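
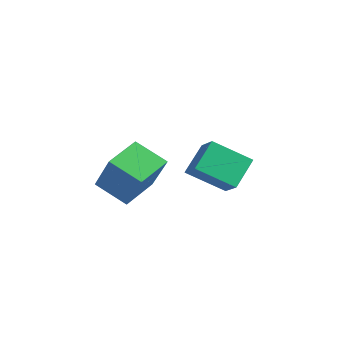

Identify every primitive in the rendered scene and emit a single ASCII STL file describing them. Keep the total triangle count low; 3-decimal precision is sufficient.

solid 
facet normal -0.636 0.090 -0.766
outer loop
vertex -5.327 -2.848 -2.891
vertex -4.326 -2.204 -3.646
vertex -4.881 -4.158 -3.416
endloop
endfacet
facet normal -0.710 -0.457 0.536
outer loop
vertex -3.634 -4.336 -1.914
vertex -5.327 -2.848 -2.891
vertex -4.881 -4.158 -3.416
endloop
endfacet
facet normal -0.636 0.090 -0.767
outer loop
vertex -4.881 -4.158 -3.416
vertex -4.326 -2.204 -3.646
vertex -3.879 -3.514 -4.171
endloop
endfacet
facet normal 0.301 -0.885 -0.355
outer loop
vertex -3.879 -3.514 -4.171
vertex -3.634 -4.336 -1.914
vertex -4.881 -4.158 -3.416
endloop
endfacet
facet normal -0.301 0.885 0.355
outer loop
vertex -5.327 -2.848 -2.891
vertex -3.079 -2.382 -2.144
vertex -4.326 -2.204 -3.646
endloop
endfacet
facet normal -0.710 -0.457 0.535
outer loop
vertex -4.081 -3.026 -1.389
vertex -5.327 -2.848 -2.891
vertex -3.634 -4.336 -1.914
endloop
endfacet
facet normal -0.301 0.885 0.355
outer loop
vertex -4.081 -3.026 -1.389
vertex -3.079 -2.382 -2.144
vertex -5.327 -2.848 -2.891
endloop
endfacet
facet normal 0.710 0.457 -0.536
outer loop
vertex -4.326 -2.204 -3.646
vertex -3.079 -2.382 -2.144
vertex -3.879 -3.514 -4.171
endloop
endfacet
facet normal 0.302 -0.885 -0.355
outer loop
vertex -2.633 -3.692 -2.669
vertex -3.634 -4.336 -1.914
vertex -3.879 -3.514 -4.171
endloop
endfacet
facet normal 0.711 0.456 -0.535
outer loop
vertex -3.879 -3.514 -4.171
vertex -3.079 -2.382 -2.144
vertex -2.633 -3.692 -2.669
endloop
endfacet
facet normal 0.636 -0.090 0.766
outer loop
vertex -2.633 -3.692 -2.669
vertex -4.081 -3.026 -1.389
vertex -3.634 -4.336 -1.914
endloop
endfacet
facet normal 0.636 -0.091 0.766
outer loop
vertex -3.079 -2.382 -2.144
vertex -4.081 -3.026 -1.389
vertex -2.633 -3.692 -2.669
endloop
endfacet
facet normal -0.858 0.159 -0.489
outer loop
vertex -4.483 -0.777 -3.44
vertex -4.867 0.197 -2.45
vertex -3.736 0.447 -4.353
endloop
endfacet
facet normal 0.266 -0.675 -0.688
outer loop
vertex -2.853 0.283 -3.85
vertex -4.483 -0.777 -3.44
vertex -3.736 0.447 -4.353
endloop
endfacet
facet normal -0.858 0.158 -0.489
outer loop
vertex -3.736 0.447 -4.353
vertex -4.867 0.197 -2.45
vertex -4.12 1.42 -3.364
endloop
endfacet
facet normal 0.440 0.720 -0.537
outer loop
vertex -4.12 1.42 -3.364
vertex -2.853 0.283 -3.85
vertex -3.736 0.447 -4.353
endloop
endfacet
facet normal -0.440 -0.720 0.537
outer loop
vertex -4.483 -0.777 -3.44
vertex -3.984 0.033 -1.947
vertex -4.867 0.197 -2.45
endloop
endfacet
facet normal 0.267 -0.676 -0.687
outer loop
vertex -3.6 -0.94 -2.936
vertex -4.483 -0.777 -3.44
vertex -2.853 0.283 -3.85
endloop
endfacet
facet normal -0.440 -0.720 0.537
outer loop
vertex -3.6 -0.94 -2.936
vertex -3.984 0.033 -1.947
vertex -4.483 -0.777 -3.44
endloop
endfacet
facet normal -0.266 0.676 0.687
outer loop
vertex -4.867 0.197 -2.45
vertex -3.984 0.033 -1.947
vertex -4.12 1.42 -3.364
endloop
endfacet
facet normal 0.440 0.720 -0.537
outer loop
vertex -3.237 1.257 -2.86
vertex -2.853 0.283 -3.85
vertex -4.12 1.42 -3.364
endloop
endfacet
facet normal -0.267 0.676 0.687
outer loop
vertex -4.12 1.42 -3.364
vertex -3.984 0.033 -1.947
vertex -3.237 1.257 -2.86
endloop
endfacet
facet normal 0.858 -0.159 0.489
outer loop
vertex -3.237 1.257 -2.86
vertex -3.6 -0.94 -2.936
vertex -2.853 0.283 -3.85
endloop
endfacet
facet normal 0.858 -0.159 0.489
outer loop
vertex -3.984 0.033 -1.947
vertex -3.6 -0.94 -2.936
vertex -3.237 1.257 -2.86
endloop
endfacet

endsolid


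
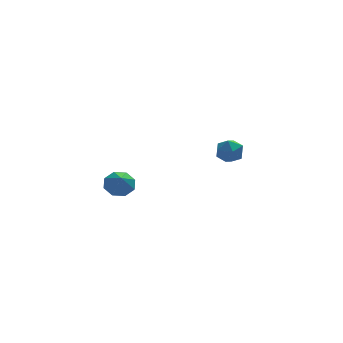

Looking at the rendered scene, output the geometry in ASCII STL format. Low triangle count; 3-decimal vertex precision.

solid 
facet normal -0.958 0.278 0.072
outer loop
vertex 2.987 1.792 -1.901
vertex 2.902 1.324 -1.221
vertex 3.138 2.118 -1.152
endloop
endfacet
facet normal -0.566 0.792 -0.230
outer loop
vertex 2.987 1.792 -1.901
vertex 3.138 2.118 -1.152
vertex 3.641 2.292 -1.79
endloop
endfacet
facet normal -0.259 0.520 -0.814
outer loop
vertex 2.987 1.792 -1.901
vertex 3.641 2.292 -1.79
vertex 3.716 1.606 -2.252
endloop
endfacet
facet normal -0.461 -0.161 -0.873
outer loop
vertex 2.987 1.792 -1.901
vertex 3.716 1.606 -2.252
vertex 3.259 1.008 -1.9
endloop
endfacet
facet normal -0.893 -0.310 -0.325
outer loop
vertex 2.987 1.792 -1.901
vertex 3.259 1.008 -1.9
vertex 2.902 1.324 -1.221
endloop
endfacet
facet normal -0.048 0.973 0.228
outer loop
vertex 3.641 2.292 -1.79
vertex 3.138 2.118 -1.152
vertex 3.961 2.132 -1.04
endloop
endfacet
facet normal -0.683 0.141 0.716
outer loop
vertex 3.138 2.118 -1.152
vertex 2.902 1.324 -1.221
vertex 3.504 1.534 -0.688
endloop
endfacet
facet normal -0.579 -0.812 0.074
outer loop
vertex 2.902 1.324 -1.221
vertex 3.259 1.008 -1.9
vertex 3.579 0.848 -1.15
endloop
endfacet
facet normal 0.120 -0.570 -0.813
outer loop
vertex 3.259 1.008 -1.9
vertex 3.716 1.606 -2.252
vertex 4.082 1.022 -1.788
endloop
endfacet
facet normal 0.449 0.532 -0.717
outer loop
vertex 3.716 1.606 -2.252
vertex 3.641 2.292 -1.79
vertex 4.318 1.816 -1.719
endloop
endfacet
facet normal 0.461 0.161 0.873
outer loop
vertex 4.233 1.348 -1.039
vertex 3.961 2.132 -1.04
vertex 3.504 1.534 -0.688
endloop
endfacet
facet normal 0.259 -0.520 0.814
outer loop
vertex 4.233 1.348 -1.039
vertex 3.504 1.534 -0.688
vertex 3.579 0.848 -1.15
endloop
endfacet
facet normal 0.566 -0.792 0.230
outer loop
vertex 4.233 1.348 -1.039
vertex 3.579 0.848 -1.15
vertex 4.082 1.022 -1.788
endloop
endfacet
facet normal 0.958 -0.278 -0.072
outer loop
vertex 4.233 1.348 -1.039
vertex 4.082 1.022 -1.788
vertex 4.318 1.816 -1.719
endloop
endfacet
facet normal 0.893 0.310 0.325
outer loop
vertex 4.233 1.348 -1.039
vertex 4.318 1.816 -1.719
vertex 3.961 2.132 -1.04
endloop
endfacet
facet normal -0.120 0.570 0.813
outer loop
vertex 3.504 1.534 -0.688
vertex 3.961 2.132 -1.04
vertex 3.138 2.118 -1.152
endloop
endfacet
facet normal -0.449 -0.532 0.717
outer loop
vertex 3.579 0.848 -1.15
vertex 3.504 1.534 -0.688
vertex 2.902 1.324 -1.221
endloop
endfacet
facet normal 0.048 -0.973 -0.228
outer loop
vertex 4.082 1.022 -1.788
vertex 3.579 0.848 -1.15
vertex 3.259 1.008 -1.9
endloop
endfacet
facet normal 0.683 -0.141 -0.716
outer loop
vertex 4.318 1.816 -1.719
vertex 4.082 1.022 -1.788
vertex 3.716 1.606 -2.252
endloop
endfacet
facet normal 0.579 0.812 -0.074
outer loop
vertex 3.961 2.132 -1.04
vertex 4.318 1.816 -1.719
vertex 3.641 2.292 -1.79
endloop
endfacet
facet normal 0.052 0.680 -0.731
outer loop
vertex -2.394 -3.88 -0.539
vertex -3.041 -3.539 -0.268
vertex -2.277 -3.456 -0.136
endloop
endfacet
facet normal 0.788 -0.525 0.323
outer loop
vertex -2.394 -3.88 -0.539
vertex -2.277 -3.456 -0.136
vertex -3.099 -4.281 0.528
endloop
endfacet
facet normal 0.052 0.680 -0.731
outer loop
vertex -2.277 -3.456 -0.136
vertex -3.041 -3.539 -0.268
vertex -2.608 -3.08 0.19
endloop
endfacet
facet normal 0.664 -0.062 0.745
outer loop
vertex -2.277 -3.456 -0.136
vertex -2.608 -3.08 0.19
vertex -3.099 -4.281 0.528
endloop
endfacet
facet normal 0.052 0.680 -0.731
outer loop
vertex -2.608 -3.08 0.19
vertex -3.041 -3.539 -0.268
vertex -3.192 -2.974 0.247
endloop
endfacet
facet normal 0.134 0.217 0.967
outer loop
vertex -2.608 -3.08 0.19
vertex -3.192 -2.974 0.247
vertex -3.099 -4.281 0.528
endloop
endfacet
facet normal 0.052 0.680 -0.731
outer loop
vertex -3.192 -2.974 0.247
vertex -3.041 -3.539 -0.268
vertex -3.688 -3.198 0.003
endloop
endfacet
facet normal -0.490 0.150 0.859
outer loop
vertex -3.192 -2.974 0.247
vertex -3.688 -3.198 0.003
vertex -3.099 -4.281 0.528
endloop
endfacet
facet normal 0.053 0.681 -0.730
outer loop
vertex -3.688 -3.198 0.003
vertex -3.041 -3.539 -0.268
vertex -3.806 -3.622 -0.401
endloop
endfacet
facet normal -0.846 -0.225 0.484
outer loop
vertex -3.688 -3.198 0.003
vertex -3.806 -3.622 -0.401
vertex -3.099 -4.281 0.528
endloop
endfacet
facet normal 0.053 0.680 -0.732
outer loop
vertex -3.806 -3.622 -0.401
vertex -3.041 -3.539 -0.268
vertex -3.475 -3.998 -0.726
endloop
endfacet
facet normal -0.722 -0.689 0.061
outer loop
vertex -3.806 -3.622 -0.401
vertex -3.475 -3.998 -0.726
vertex -3.099 -4.281 0.528
endloop
endfacet
facet normal 0.052 0.680 -0.731
outer loop
vertex -3.475 -3.998 -0.726
vertex -3.041 -3.539 -0.268
vertex -2.891 -4.105 -0.784
endloop
endfacet
facet normal -0.193 -0.968 -0.160
outer loop
vertex -3.475 -3.998 -0.726
vertex -2.891 -4.105 -0.784
vertex -3.099 -4.281 0.528
endloop
endfacet
facet normal 0.052 0.680 -0.731
outer loop
vertex -2.891 -4.105 -0.784
vertex -3.041 -3.539 -0.268
vertex -2.394 -3.88 -0.539
endloop
endfacet
facet normal 0.433 -0.900 -0.052
outer loop
vertex -2.891 -4.105 -0.784
vertex -2.394 -3.88 -0.539
vertex -3.099 -4.281 0.528
endloop
endfacet

endsolid


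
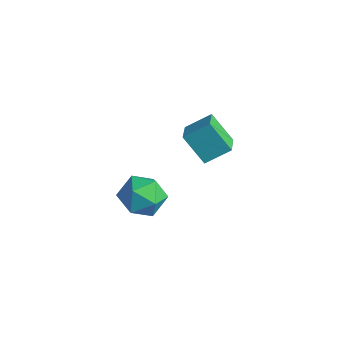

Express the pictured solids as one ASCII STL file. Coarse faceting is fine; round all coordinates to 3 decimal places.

solid 
facet normal -0.652 0.646 -0.398
outer loop
vertex -2.009 -3.057 0.313
vertex -2.827 -3.56 0.836
vertex -2.299 -2.732 1.316
endloop
endfacet
facet normal -0.012 0.950 -0.311
outer loop
vertex -2.009 -3.057 0.313
vertex -2.299 -2.732 1.316
vertex -1.241 -2.806 1.049
endloop
endfacet
facet normal 0.465 0.568 -0.679
outer loop
vertex -2.009 -3.057 0.313
vertex -1.241 -2.806 1.049
vertex -1.115 -3.68 0.405
endloop
endfacet
facet normal 0.121 0.027 -0.992
outer loop
vertex -2.009 -3.057 0.313
vertex -1.115 -3.68 0.405
vertex -2.096 -4.146 0.273
endloop
endfacet
facet normal -0.570 0.076 -0.818
outer loop
vertex -2.009 -3.057 0.313
vertex -2.096 -4.146 0.273
vertex -2.827 -3.56 0.836
endloop
endfacet
facet normal 0.160 0.911 0.380
outer loop
vertex -1.241 -2.806 1.049
vertex -2.299 -2.732 1.316
vertex -1.584 -3.154 2.027
endloop
endfacet
facet normal -0.876 0.419 0.240
outer loop
vertex -2.299 -2.732 1.316
vertex -2.827 -3.56 0.836
vertex -2.565 -3.62 1.895
endloop
endfacet
facet normal -0.743 -0.504 -0.440
outer loop
vertex -2.827 -3.56 0.836
vertex -2.096 -4.146 0.273
vertex -2.439 -4.494 1.251
endloop
endfacet
facet normal 0.374 -0.583 -0.722
outer loop
vertex -2.096 -4.146 0.273
vertex -1.115 -3.68 0.405
vertex -1.381 -4.568 0.984
endloop
endfacet
facet normal 0.932 0.292 -0.214
outer loop
vertex -1.115 -3.68 0.405
vertex -1.241 -2.806 1.049
vertex -0.853 -3.74 1.464
endloop
endfacet
facet normal -0.121 -0.027 0.992
outer loop
vertex -1.671 -4.243 1.987
vertex -1.584 -3.154 2.027
vertex -2.565 -3.62 1.895
endloop
endfacet
facet normal -0.465 -0.568 0.679
outer loop
vertex -1.671 -4.243 1.987
vertex -2.565 -3.62 1.895
vertex -2.439 -4.494 1.251
endloop
endfacet
facet normal 0.012 -0.950 0.311
outer loop
vertex -1.671 -4.243 1.987
vertex -2.439 -4.494 1.251
vertex -1.381 -4.568 0.984
endloop
endfacet
facet normal 0.652 -0.646 0.398
outer loop
vertex -1.671 -4.243 1.987
vertex -1.381 -4.568 0.984
vertex -0.853 -3.74 1.464
endloop
endfacet
facet normal 0.570 -0.076 0.818
outer loop
vertex -1.671 -4.243 1.987
vertex -0.853 -3.74 1.464
vertex -1.584 -3.154 2.027
endloop
endfacet
facet normal -0.374 0.583 0.722
outer loop
vertex -2.565 -3.62 1.895
vertex -1.584 -3.154 2.027
vertex -2.299 -2.732 1.316
endloop
endfacet
facet normal -0.932 -0.292 0.214
outer loop
vertex -2.439 -4.494 1.251
vertex -2.565 -3.62 1.895
vertex -2.827 -3.56 0.836
endloop
endfacet
facet normal -0.160 -0.911 -0.380
outer loop
vertex -1.381 -4.568 0.984
vertex -2.439 -4.494 1.251
vertex -2.096 -4.146 0.273
endloop
endfacet
facet normal 0.876 -0.419 -0.240
outer loop
vertex -0.853 -3.74 1.464
vertex -1.381 -4.568 0.984
vertex -1.115 -3.68 0.405
endloop
endfacet
facet normal 0.743 0.504 0.440
outer loop
vertex -1.584 -3.154 2.027
vertex -0.853 -3.74 1.464
vertex -1.241 -2.806 1.049
endloop
endfacet
facet normal -0.686 0.635 -0.355
outer loop
vertex -4.91 0.934 0.607
vertex -4.36 1.938 1.341
vertex -3.911 1.309 -0.652
endloop
endfacet
facet normal -0.404 -0.738 -0.540
outer loop
vertex -3.04 0.502 -0.201
vertex -4.91 0.934 0.607
vertex -3.911 1.309 -0.652
endloop
endfacet
facet normal -0.686 0.635 -0.355
outer loop
vertex -3.911 1.309 -0.652
vertex -4.36 1.938 1.341
vertex -3.362 2.313 0.082
endloop
endfacet
facet normal 0.605 0.227 -0.763
outer loop
vertex -3.362 2.313 0.082
vertex -3.04 0.502 -0.201
vertex -3.911 1.309 -0.652
endloop
endfacet
facet normal -0.605 -0.227 0.763
outer loop
vertex -4.91 0.934 0.607
vertex -3.489 1.131 1.792
vertex -4.36 1.938 1.341
endloop
endfacet
facet normal -0.404 -0.738 -0.540
outer loop
vertex -4.038 0.127 1.058
vertex -4.91 0.934 0.607
vertex -3.04 0.502 -0.201
endloop
endfacet
facet normal -0.605 -0.227 0.763
outer loop
vertex -4.038 0.127 1.058
vertex -3.489 1.131 1.792
vertex -4.91 0.934 0.607
endloop
endfacet
facet normal 0.404 0.738 0.540
outer loop
vertex -4.36 1.938 1.341
vertex -3.489 1.131 1.792
vertex -3.362 2.313 0.082
endloop
endfacet
facet normal 0.605 0.227 -0.763
outer loop
vertex -2.49 1.506 0.533
vertex -3.04 0.502 -0.201
vertex -3.362 2.313 0.082
endloop
endfacet
facet normal 0.404 0.738 0.540
outer loop
vertex -3.362 2.313 0.082
vertex -3.489 1.131 1.792
vertex -2.49 1.506 0.533
endloop
endfacet
facet normal 0.686 -0.635 0.355
outer loop
vertex -2.49 1.506 0.533
vertex -4.038 0.127 1.058
vertex -3.04 0.502 -0.201
endloop
endfacet
facet normal 0.686 -0.635 0.355
outer loop
vertex -3.489 1.131 1.792
vertex -4.038 0.127 1.058
vertex -2.49 1.506 0.533
endloop
endfacet

endsolid


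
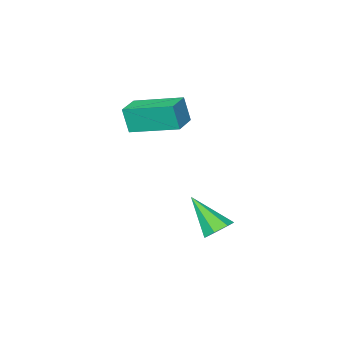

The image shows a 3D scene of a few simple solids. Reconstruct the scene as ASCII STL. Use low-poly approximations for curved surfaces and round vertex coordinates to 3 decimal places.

solid 
facet normal -0.185 0.672 -0.717
outer loop
vertex 3.199 1.269 -4.9
vertex 2.874 1.669 -4.441
vertex 3.542 1.668 -4.614
endloop
endfacet
facet normal 0.817 -0.515 -0.261
outer loop
vertex 3.199 1.269 -4.9
vertex 3.542 1.668 -4.614
vertex 3.226 0.391 -3.079
endloop
endfacet
facet normal -0.185 0.673 -0.716
outer loop
vertex 3.542 1.668 -4.614
vertex 2.874 1.669 -4.441
vertex 3.382 2.067 -4.198
endloop
endfacet
facet normal 0.956 0.095 0.276
outer loop
vertex 3.542 1.668 -4.614
vertex 3.382 2.067 -4.198
vertex 3.226 0.391 -3.079
endloop
endfacet
facet normal -0.184 0.673 -0.717
outer loop
vertex 3.382 2.067 -4.198
vertex 2.874 1.669 -4.441
vertex 2.84 2.167 -3.965
endloop
endfacet
facet normal 0.420 0.477 0.772
outer loop
vertex 3.382 2.067 -4.198
vertex 2.84 2.167 -3.965
vertex 3.226 0.391 -3.079
endloop
endfacet
facet normal -0.186 0.672 -0.717
outer loop
vertex 2.84 2.167 -3.965
vertex 2.874 1.669 -4.441
vertex 2.324 1.891 -4.09
endloop
endfacet
facet normal -0.390 0.342 0.855
outer loop
vertex 2.84 2.167 -3.965
vertex 2.324 1.891 -4.09
vertex 3.226 0.391 -3.079
endloop
endfacet
facet normal -0.186 0.672 -0.717
outer loop
vertex 2.324 1.891 -4.09
vertex 2.874 1.669 -4.441
vertex 2.222 1.448 -4.479
endloop
endfacet
facet normal -0.862 -0.207 0.462
outer loop
vertex 2.324 1.891 -4.09
vertex 2.222 1.448 -4.479
vertex 3.226 0.391 -3.079
endloop
endfacet
facet normal -0.186 0.672 -0.716
outer loop
vertex 2.222 1.448 -4.479
vertex 2.874 1.669 -4.441
vertex 2.611 1.171 -4.84
endloop
endfacet
facet normal -0.643 -0.758 -0.111
outer loop
vertex 2.222 1.448 -4.479
vertex 2.611 1.171 -4.84
vertex 3.226 0.391 -3.079
endloop
endfacet
facet normal -0.185 0.672 -0.717
outer loop
vertex 2.611 1.171 -4.84
vertex 2.874 1.669 -4.441
vertex 3.199 1.269 -4.9
endloop
endfacet
facet normal 0.105 -0.895 -0.433
outer loop
vertex 2.611 1.171 -4.84
vertex 3.199 1.269 -4.9
vertex 3.226 0.391 -3.079
endloop
endfacet
facet normal -0.530 0.813 0.242
outer loop
vertex 2.44 -1.154 1.447
vertex 3.414 -0.524 1.462
vertex 2.297 -0.904 0.292
endloop
endfacet
facet normal -0.840 -0.543 -0.014
outer loop
vertex 3.426 -2.636 -0.222
vertex 2.44 -1.154 1.447
vertex 2.297 -0.904 0.292
endloop
endfacet
facet normal -0.530 0.813 0.242
outer loop
vertex 2.297 -0.904 0.292
vertex 3.414 -0.524 1.462
vertex 3.271 -0.274 0.308
endloop
endfacet
facet normal -0.120 0.210 -0.970
outer loop
vertex 3.271 -0.274 0.308
vertex 3.426 -2.636 -0.222
vertex 2.297 -0.904 0.292
endloop
endfacet
facet normal 0.121 -0.209 0.970
outer loop
vertex 2.44 -1.154 1.447
vertex 4.543 -2.256 0.948
vertex 3.414 -0.524 1.462
endloop
endfacet
facet normal -0.840 -0.543 -0.014
outer loop
vertex 3.569 -2.886 0.932
vertex 2.44 -1.154 1.447
vertex 3.426 -2.636 -0.222
endloop
endfacet
facet normal 0.120 -0.210 0.970
outer loop
vertex 3.569 -2.886 0.932
vertex 4.543 -2.256 0.948
vertex 2.44 -1.154 1.447
endloop
endfacet
facet normal 0.840 0.543 0.014
outer loop
vertex 3.414 -0.524 1.462
vertex 4.543 -2.256 0.948
vertex 3.271 -0.274 0.308
endloop
endfacet
facet normal -0.121 0.210 -0.970
outer loop
vertex 4.4 -2.006 -0.207
vertex 3.426 -2.636 -0.222
vertex 3.271 -0.274 0.308
endloop
endfacet
facet normal 0.840 0.543 0.014
outer loop
vertex 3.271 -0.274 0.308
vertex 4.543 -2.256 0.948
vertex 4.4 -2.006 -0.207
endloop
endfacet
facet normal 0.530 -0.813 -0.242
outer loop
vertex 4.4 -2.006 -0.207
vertex 3.569 -2.886 0.932
vertex 3.426 -2.636 -0.222
endloop
endfacet
facet normal 0.530 -0.813 -0.242
outer loop
vertex 4.543 -2.256 0.948
vertex 3.569 -2.886 0.932
vertex 4.4 -2.006 -0.207
endloop
endfacet

endsolid


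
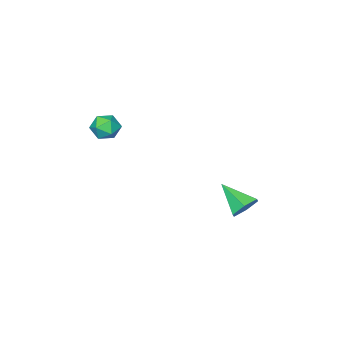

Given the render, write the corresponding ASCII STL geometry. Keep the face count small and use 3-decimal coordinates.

solid 
facet normal -0.062 0.836 -0.545
outer loop
vertex -2.015 3.224 -2.399
vertex -2.462 2.852 -2.918
vertex -2.791 3.221 -2.315
endloop
endfacet
facet normal 0.105 0.198 0.975
outer loop
vertex -2.015 3.224 -2.399
vertex -2.791 3.221 -2.315
vertex -2.358 1.448 -2.002
endloop
endfacet
facet normal -0.062 0.836 -0.545
outer loop
vertex -2.791 3.221 -2.315
vertex -2.462 2.852 -2.918
vertex -3.238 2.849 -2.835
endloop
endfacet
facet normal -0.735 -0.060 0.675
outer loop
vertex -2.791 3.221 -2.315
vertex -3.238 2.849 -2.835
vertex -2.358 1.448 -2.002
endloop
endfacet
facet normal -0.062 0.835 -0.546
outer loop
vertex -3.238 2.849 -2.835
vertex -2.462 2.852 -2.918
vertex -2.909 2.479 -3.438
endloop
endfacet
facet normal -0.816 -0.570 -0.096
outer loop
vertex -3.238 2.849 -2.835
vertex -2.909 2.479 -3.438
vertex -2.358 1.448 -2.002
endloop
endfacet
facet normal -0.062 0.836 -0.546
outer loop
vertex -2.909 2.479 -3.438
vertex -2.462 2.852 -2.918
vertex -2.134 2.482 -3.522
endloop
endfacet
facet normal -0.058 -0.821 -0.567
outer loop
vertex -2.909 2.479 -3.438
vertex -2.134 2.482 -3.522
vertex -2.358 1.448 -2.002
endloop
endfacet
facet normal -0.062 0.836 -0.546
outer loop
vertex -2.134 2.482 -3.522
vertex -2.462 2.852 -2.918
vertex -1.687 2.855 -3.002
endloop
endfacet
facet normal 0.782 -0.563 -0.268
outer loop
vertex -2.134 2.482 -3.522
vertex -1.687 2.855 -3.002
vertex -2.358 1.448 -2.002
endloop
endfacet
facet normal -0.062 0.836 -0.545
outer loop
vertex -1.687 2.855 -3.002
vertex -2.462 2.852 -2.918
vertex -2.015 3.224 -2.399
endloop
endfacet
facet normal 0.863 -0.054 0.503
outer loop
vertex -1.687 2.855 -3.002
vertex -2.015 3.224 -2.399
vertex -2.358 1.448 -2.002
endloop
endfacet
facet normal -0.199 -0.056 0.978
outer loop
vertex 2.828 0.115 3.655
vertex 2.299 -0.363 3.52
vertex 2.975 -0.596 3.644
endloop
endfacet
facet normal 0.490 0.088 0.867
outer loop
vertex 2.828 0.115 3.655
vertex 2.975 -0.596 3.644
vertex 3.434 -0.125 3.337
endloop
endfacet
facet normal 0.531 0.692 0.490
outer loop
vertex 2.828 0.115 3.655
vertex 3.434 -0.125 3.337
vertex 3.042 0.398 3.023
endloop
endfacet
facet normal -0.134 0.921 0.367
outer loop
vertex 2.828 0.115 3.655
vertex 3.042 0.398 3.023
vertex 2.34 0.251 3.136
endloop
endfacet
facet normal -0.585 0.458 0.670
outer loop
vertex 2.828 0.115 3.655
vertex 2.34 0.251 3.136
vertex 2.299 -0.363 3.52
endloop
endfacet
facet normal 0.765 -0.439 0.471
outer loop
vertex 3.434 -0.125 3.337
vertex 2.975 -0.596 3.644
vertex 3.28 -0.751 3.004
endloop
endfacet
facet normal -0.351 -0.673 0.651
outer loop
vertex 2.975 -0.596 3.644
vertex 2.299 -0.363 3.52
vertex 2.578 -0.898 3.117
endloop
endfacet
facet normal -0.976 0.160 0.151
outer loop
vertex 2.299 -0.363 3.52
vertex 2.34 0.251 3.136
vertex 2.186 -0.375 2.803
endloop
endfacet
facet normal -0.245 0.909 -0.337
outer loop
vertex 2.34 0.251 3.136
vertex 3.042 0.398 3.023
vertex 2.645 0.096 2.496
endloop
endfacet
facet normal 0.831 0.539 -0.140
outer loop
vertex 3.042 0.398 3.023
vertex 3.434 -0.125 3.337
vertex 3.321 -0.137 2.62
endloop
endfacet
facet normal 0.134 -0.921 -0.367
outer loop
vertex 2.792 -0.615 2.485
vertex 3.28 -0.751 3.004
vertex 2.578 -0.898 3.117
endloop
endfacet
facet normal -0.531 -0.692 -0.490
outer loop
vertex 2.792 -0.615 2.485
vertex 2.578 -0.898 3.117
vertex 2.186 -0.375 2.803
endloop
endfacet
facet normal -0.490 -0.088 -0.867
outer loop
vertex 2.792 -0.615 2.485
vertex 2.186 -0.375 2.803
vertex 2.645 0.096 2.496
endloop
endfacet
facet normal 0.199 0.056 -0.978
outer loop
vertex 2.792 -0.615 2.485
vertex 2.645 0.096 2.496
vertex 3.321 -0.137 2.62
endloop
endfacet
facet normal 0.585 -0.458 -0.670
outer loop
vertex 2.792 -0.615 2.485
vertex 3.321 -0.137 2.62
vertex 3.28 -0.751 3.004
endloop
endfacet
facet normal 0.245 -0.909 0.337
outer loop
vertex 2.578 -0.898 3.117
vertex 3.28 -0.751 3.004
vertex 2.975 -0.596 3.644
endloop
endfacet
facet normal -0.831 -0.539 0.140
outer loop
vertex 2.186 -0.375 2.803
vertex 2.578 -0.898 3.117
vertex 2.299 -0.363 3.52
endloop
endfacet
facet normal -0.765 0.439 -0.471
outer loop
vertex 2.645 0.096 2.496
vertex 2.186 -0.375 2.803
vertex 2.34 0.251 3.136
endloop
endfacet
facet normal 0.351 0.673 -0.651
outer loop
vertex 3.321 -0.137 2.62
vertex 2.645 0.096 2.496
vertex 3.042 0.398 3.023
endloop
endfacet
facet normal 0.976 -0.160 -0.151
outer loop
vertex 3.28 -0.751 3.004
vertex 3.321 -0.137 2.62
vertex 3.434 -0.125 3.337
endloop
endfacet

endsolid


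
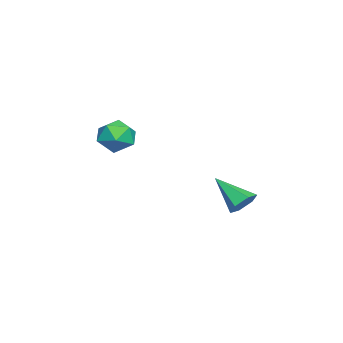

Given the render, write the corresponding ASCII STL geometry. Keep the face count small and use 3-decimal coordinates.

solid 
facet normal 0.394 0.708 -0.586
outer loop
vertex 2.095 3.427 -2.182
vertex 1.308 3.743 -2.329
vertex 1.772 4.034 -1.665
endloop
endfacet
facet normal 0.667 -0.244 0.704
outer loop
vertex 2.095 3.427 -2.182
vertex 1.772 4.034 -1.665
vertex 0.452 2.197 -1.051
endloop
endfacet
facet normal 0.393 0.709 -0.585
outer loop
vertex 1.772 4.034 -1.665
vertex 1.308 3.743 -2.329
vertex 0.985 4.349 -1.812
endloop
endfacet
facet normal -0.039 0.342 0.939
outer loop
vertex 1.772 4.034 -1.665
vertex 0.985 4.349 -1.812
vertex 0.452 2.197 -1.051
endloop
endfacet
facet normal 0.393 0.709 -0.586
outer loop
vertex 0.985 4.349 -1.812
vertex 1.308 3.743 -2.329
vertex 0.522 4.058 -2.475
endloop
endfacet
facet normal -0.832 0.356 0.425
outer loop
vertex 0.985 4.349 -1.812
vertex 0.522 4.058 -2.475
vertex 0.452 2.197 -1.051
endloop
endfacet
facet normal 0.393 0.708 -0.586
outer loop
vertex 0.522 4.058 -2.475
vertex 1.308 3.743 -2.329
vertex 0.845 3.451 -2.992
endloop
endfacet
facet normal -0.921 -0.214 -0.325
outer loop
vertex 0.522 4.058 -2.475
vertex 0.845 3.451 -2.992
vertex 0.452 2.197 -1.051
endloop
endfacet
facet normal 0.392 0.709 -0.586
outer loop
vertex 0.845 3.451 -2.992
vertex 1.308 3.743 -2.329
vertex 1.632 3.136 -2.846
endloop
endfacet
facet normal -0.216 -0.800 -0.560
outer loop
vertex 0.845 3.451 -2.992
vertex 1.632 3.136 -2.846
vertex 0.452 2.197 -1.051
endloop
endfacet
facet normal 0.394 0.709 -0.585
outer loop
vertex 1.632 3.136 -2.846
vertex 1.308 3.743 -2.329
vertex 2.095 3.427 -2.182
endloop
endfacet
facet normal 0.578 -0.815 -0.046
outer loop
vertex 1.632 3.136 -2.846
vertex 2.095 3.427 -2.182
vertex 0.452 2.197 -1.051
endloop
endfacet
facet normal -0.396 0.607 0.689
outer loop
vertex -1.211 -2.088 1.204
vertex -1.141 -2.926 1.983
vertex -0.267 -2.198 1.844
endloop
endfacet
facet normal -0.025 0.978 0.205
outer loop
vertex -1.211 -2.088 1.204
vertex -0.267 -2.198 1.844
vertex -0.177 -1.961 0.726
endloop
endfacet
facet normal -0.306 0.846 -0.437
outer loop
vertex -1.211 -2.088 1.204
vertex -0.177 -1.961 0.726
vertex -0.996 -2.543 0.174
endloop
endfacet
facet normal -0.850 0.393 -0.351
outer loop
vertex -1.211 -2.088 1.204
vertex -0.996 -2.543 0.174
vertex -1.592 -3.139 0.951
endloop
endfacet
facet normal -0.906 0.245 0.345
outer loop
vertex -1.211 -2.088 1.204
vertex -1.592 -3.139 0.951
vertex -1.141 -2.926 1.983
endloop
endfacet
facet normal 0.646 0.735 0.208
outer loop
vertex -0.177 -1.961 0.726
vertex -0.267 -2.198 1.844
vertex 0.532 -2.721 1.209
endloop
endfacet
facet normal 0.046 0.134 0.990
outer loop
vertex -0.267 -2.198 1.844
vertex -1.141 -2.926 1.983
vertex -0.064 -3.317 1.986
endloop
endfacet
facet normal -0.780 -0.452 0.434
outer loop
vertex -1.141 -2.926 1.983
vertex -1.592 -3.139 0.951
vertex -0.883 -3.899 1.434
endloop
endfacet
facet normal -0.690 -0.213 -0.692
outer loop
vertex -1.592 -3.139 0.951
vertex -0.996 -2.543 0.174
vertex -0.793 -3.662 0.316
endloop
endfacet
facet normal 0.191 0.520 -0.832
outer loop
vertex -0.996 -2.543 0.174
vertex -0.177 -1.961 0.726
vertex 0.081 -2.934 0.177
endloop
endfacet
facet normal 0.850 -0.393 0.351
outer loop
vertex 0.151 -3.772 0.956
vertex 0.532 -2.721 1.209
vertex -0.064 -3.317 1.986
endloop
endfacet
facet normal 0.306 -0.846 0.437
outer loop
vertex 0.151 -3.772 0.956
vertex -0.064 -3.317 1.986
vertex -0.883 -3.899 1.434
endloop
endfacet
facet normal 0.025 -0.978 -0.205
outer loop
vertex 0.151 -3.772 0.956
vertex -0.883 -3.899 1.434
vertex -0.793 -3.662 0.316
endloop
endfacet
facet normal 0.396 -0.607 -0.689
outer loop
vertex 0.151 -3.772 0.956
vertex -0.793 -3.662 0.316
vertex 0.081 -2.934 0.177
endloop
endfacet
facet normal 0.906 -0.245 -0.345
outer loop
vertex 0.151 -3.772 0.956
vertex 0.081 -2.934 0.177
vertex 0.532 -2.721 1.209
endloop
endfacet
facet normal 0.690 0.213 0.692
outer loop
vertex -0.064 -3.317 1.986
vertex 0.532 -2.721 1.209
vertex -0.267 -2.198 1.844
endloop
endfacet
facet normal -0.191 -0.520 0.832
outer loop
vertex -0.883 -3.899 1.434
vertex -0.064 -3.317 1.986
vertex -1.141 -2.926 1.983
endloop
endfacet
facet normal -0.646 -0.735 -0.208
outer loop
vertex -0.793 -3.662 0.316
vertex -0.883 -3.899 1.434
vertex -1.592 -3.139 0.951
endloop
endfacet
facet normal -0.046 -0.134 -0.990
outer loop
vertex 0.081 -2.934 0.177
vertex -0.793 -3.662 0.316
vertex -0.996 -2.543 0.174
endloop
endfacet
facet normal 0.780 0.452 -0.434
outer loop
vertex 0.532 -2.721 1.209
vertex 0.081 -2.934 0.177
vertex -0.177 -1.961 0.726
endloop
endfacet

endsolid


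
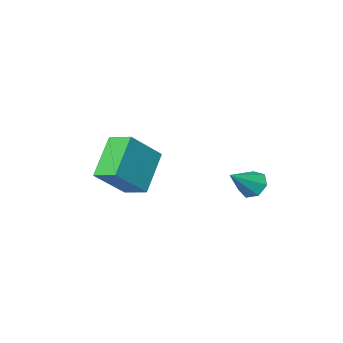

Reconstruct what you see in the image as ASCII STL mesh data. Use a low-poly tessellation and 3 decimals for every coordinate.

solid 
facet normal -0.735 -0.066 -0.675
outer loop
vertex -0.127 -2.686 0.437
vertex -0.503 -1.712 0.752
vertex 1.023 -1.809 -0.901
endloop
endfacet
facet normal 0.345 -0.893 -0.289
outer loop
vertex 2.383 -1.688 0.348
vertex -0.127 -2.686 0.437
vertex 1.023 -1.809 -0.901
endloop
endfacet
facet normal -0.735 -0.065 -0.675
outer loop
vertex 1.023 -1.809 -0.901
vertex -0.503 -1.712 0.752
vertex 0.648 -0.836 -0.586
endloop
endfacet
facet normal 0.584 0.445 -0.679
outer loop
vertex 0.648 -0.836 -0.586
vertex 2.383 -1.688 0.348
vertex 1.023 -1.809 -0.901
endloop
endfacet
facet normal -0.584 -0.445 0.679
outer loop
vertex -0.127 -2.686 0.437
vertex 0.857 -1.591 2.001
vertex -0.503 -1.712 0.752
endloop
endfacet
facet normal 0.345 -0.893 -0.288
outer loop
vertex 1.232 -2.564 1.686
vertex -0.127 -2.686 0.437
vertex 2.383 -1.688 0.348
endloop
endfacet
facet normal -0.584 -0.445 0.679
outer loop
vertex 1.232 -2.564 1.686
vertex 0.857 -1.591 2.001
vertex -0.127 -2.686 0.437
endloop
endfacet
facet normal -0.344 0.893 0.289
outer loop
vertex -0.503 -1.712 0.752
vertex 0.857 -1.591 2.001
vertex 0.648 -0.836 -0.586
endloop
endfacet
facet normal 0.584 0.445 -0.679
outer loop
vertex 2.007 -0.714 0.663
vertex 2.383 -1.688 0.348
vertex 0.648 -0.836 -0.586
endloop
endfacet
facet normal -0.345 0.893 0.289
outer loop
vertex 0.648 -0.836 -0.586
vertex 0.857 -1.591 2.001
vertex 2.007 -0.714 0.663
endloop
endfacet
facet normal 0.735 0.065 0.675
outer loop
vertex 2.007 -0.714 0.663
vertex 1.232 -2.564 1.686
vertex 2.383 -1.688 0.348
endloop
endfacet
facet normal 0.735 0.065 0.675
outer loop
vertex 0.857 -1.591 2.001
vertex 1.232 -2.564 1.686
vertex 2.007 -0.714 0.663
endloop
endfacet
facet normal -0.798 -0.130 -0.588
outer loop
vertex -2.985 0.19 -1.344
vertex -3.365 0.076 -0.803
vertex -3.236 0.659 -1.107
endloop
endfacet
facet normal 0.696 0.584 -0.418
outer loop
vertex -2.985 0.19 -1.344
vertex -3.236 0.659 -1.107
vertex -2.215 0.264 0.043
endloop
endfacet
facet normal -0.798 -0.131 -0.589
outer loop
vertex -3.236 0.659 -1.107
vertex -3.365 0.076 -0.803
vertex -3.584 0.688 -0.642
endloop
endfacet
facet normal 0.239 0.964 0.119
outer loop
vertex -3.236 0.659 -1.107
vertex -3.584 0.688 -0.642
vertex -2.215 0.264 0.043
endloop
endfacet
facet normal -0.799 -0.131 -0.587
outer loop
vertex -3.584 0.688 -0.642
vertex -3.365 0.076 -0.803
vertex -3.766 0.256 -0.298
endloop
endfacet
facet normal -0.165 0.656 0.736
outer loop
vertex -3.584 0.688 -0.642
vertex -3.766 0.256 -0.298
vertex -2.215 0.264 0.043
endloop
endfacet
facet normal -0.799 -0.130 -0.588
outer loop
vertex -3.766 0.256 -0.298
vertex -3.365 0.076 -0.803
vertex -3.646 -0.312 -0.335
endloop
endfacet
facet normal -0.213 -0.108 0.971
outer loop
vertex -3.766 0.256 -0.298
vertex -3.646 -0.312 -0.335
vertex -2.215 0.264 0.043
endloop
endfacet
facet normal -0.798 -0.131 -0.588
outer loop
vertex -3.646 -0.312 -0.335
vertex -3.365 0.076 -0.803
vertex -3.314 -0.588 -0.724
endloop
endfacet
facet normal 0.132 -0.752 0.646
outer loop
vertex -3.646 -0.312 -0.335
vertex -3.314 -0.588 -0.724
vertex -2.215 0.264 0.043
endloop
endfacet
facet normal -0.798 -0.131 -0.588
outer loop
vertex -3.314 -0.588 -0.724
vertex -3.365 0.076 -0.803
vertex -3.02 -0.364 -1.173
endloop
endfacet
facet normal 0.611 -0.792 0.005
outer loop
vertex -3.314 -0.588 -0.724
vertex -3.02 -0.364 -1.173
vertex -2.215 0.264 0.043
endloop
endfacet
facet normal -0.798 -0.131 -0.588
outer loop
vertex -3.02 -0.364 -1.173
vertex -3.365 0.076 -0.803
vertex -2.985 0.19 -1.344
endloop
endfacet
facet normal 0.861 -0.199 -0.468
outer loop
vertex -3.02 -0.364 -1.173
vertex -2.985 0.19 -1.344
vertex -2.215 0.264 0.043
endloop
endfacet

endsolid


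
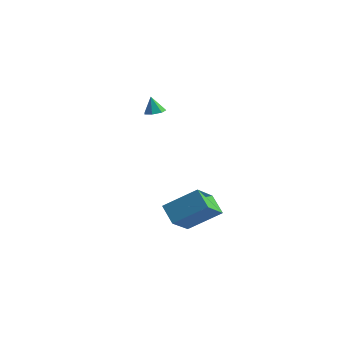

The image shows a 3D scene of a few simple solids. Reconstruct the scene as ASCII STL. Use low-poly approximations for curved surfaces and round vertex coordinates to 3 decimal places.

solid 
facet normal -0.647 -0.522 -0.555
outer loop
vertex -1.249 0.481 -2.758
vertex -1.593 2.04 -3.824
vertex -0.286 0.143 -3.563
endloop
endfacet
facet normal 0.179 -0.812 0.555
outer loop
vertex 1.073 1.24 -2.396
vertex -1.249 0.481 -2.758
vertex -0.286 0.143 -3.563
endloop
endfacet
facet normal -0.647 -0.522 -0.556
outer loop
vertex -0.286 0.143 -3.563
vertex -1.593 2.04 -3.824
vertex -0.629 1.703 -4.629
endloop
endfacet
facet normal 0.741 -0.260 -0.619
outer loop
vertex -0.629 1.703 -4.629
vertex 1.073 1.24 -2.396
vertex -0.286 0.143 -3.563
endloop
endfacet
facet normal -0.741 0.260 0.619
outer loop
vertex -1.249 0.481 -2.758
vertex -0.234 3.137 -2.657
vertex -1.593 2.04 -3.824
endloop
endfacet
facet normal 0.179 -0.813 0.555
outer loop
vertex 0.109 1.577 -1.591
vertex -1.249 0.481 -2.758
vertex 1.073 1.24 -2.396
endloop
endfacet
facet normal -0.741 0.260 0.619
outer loop
vertex 0.109 1.577 -1.591
vertex -0.234 3.137 -2.657
vertex -1.249 0.481 -2.758
endloop
endfacet
facet normal -0.179 0.812 -0.555
outer loop
vertex -1.593 2.04 -3.824
vertex -0.234 3.137 -2.657
vertex -0.629 1.703 -4.629
endloop
endfacet
facet normal 0.741 -0.260 -0.619
outer loop
vertex 0.729 2.799 -3.462
vertex 1.073 1.24 -2.396
vertex -0.629 1.703 -4.629
endloop
endfacet
facet normal -0.179 0.812 -0.555
outer loop
vertex -0.629 1.703 -4.629
vertex -0.234 3.137 -2.657
vertex 0.729 2.799 -3.462
endloop
endfacet
facet normal 0.647 0.523 0.556
outer loop
vertex 0.729 2.799 -3.462
vertex 0.109 1.577 -1.591
vertex 1.073 1.24 -2.396
endloop
endfacet
facet normal 0.647 0.522 0.555
outer loop
vertex -0.234 3.137 -2.657
vertex 0.109 1.577 -1.591
vertex 0.729 2.799 -3.462
endloop
endfacet
facet normal 0.220 0.045 -0.975
outer loop
vertex -2.669 2.068 2.839
vertex -3.227 2.173 2.718
vertex -2.804 2.553 2.831
endloop
endfacet
facet normal 0.737 0.216 0.640
outer loop
vertex -2.669 2.068 2.839
vertex -2.804 2.553 2.831
vertex -3.453 2.127 3.722
endloop
endfacet
facet normal 0.220 0.045 -0.974
outer loop
vertex -2.804 2.553 2.831
vertex -3.227 2.173 2.718
vertex -3.256 2.752 2.738
endloop
endfacet
facet normal 0.237 0.798 0.554
outer loop
vertex -2.804 2.553 2.831
vertex -3.256 2.752 2.738
vertex -3.453 2.127 3.722
endloop
endfacet
facet normal 0.220 0.045 -0.975
outer loop
vertex -3.256 2.752 2.738
vertex -3.227 2.173 2.718
vertex -3.687 2.515 2.63
endloop
endfacet
facet normal -0.517 0.766 0.383
outer loop
vertex -3.256 2.752 2.738
vertex -3.687 2.515 2.63
vertex -3.453 2.127 3.722
endloop
endfacet
facet normal 0.220 0.045 -0.974
outer loop
vertex -3.687 2.515 2.63
vertex -3.227 2.173 2.718
vertex -3.771 2.02 2.588
endloop
endfacet
facet normal -0.957 0.141 0.255
outer loop
vertex -3.687 2.515 2.63
vertex -3.771 2.02 2.588
vertex -3.453 2.127 3.722
endloop
endfacet
facet normal 0.220 0.045 -0.974
outer loop
vertex -3.771 2.02 2.588
vertex -3.227 2.173 2.718
vertex -3.445 1.641 2.644
endloop
endfacet
facet normal -0.750 -0.605 0.267
outer loop
vertex -3.771 2.02 2.588
vertex -3.445 1.641 2.644
vertex -3.453 2.127 3.722
endloop
endfacet
facet normal 0.221 0.045 -0.974
outer loop
vertex -3.445 1.641 2.644
vertex -3.227 2.173 2.718
vertex -2.955 1.662 2.756
endloop
endfacet
facet normal -0.055 -0.910 0.410
outer loop
vertex -3.445 1.641 2.644
vertex -2.955 1.662 2.756
vertex -3.453 2.127 3.722
endloop
endfacet
facet normal 0.220 0.044 -0.975
outer loop
vertex -2.955 1.662 2.756
vertex -3.227 2.173 2.718
vertex -2.669 2.068 2.839
endloop
endfacet
facet normal 0.608 -0.546 0.576
outer loop
vertex -2.955 1.662 2.756
vertex -2.669 2.068 2.839
vertex -3.453 2.127 3.722
endloop
endfacet

endsolid


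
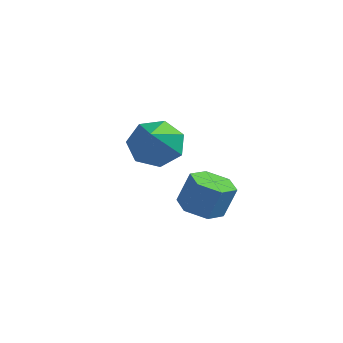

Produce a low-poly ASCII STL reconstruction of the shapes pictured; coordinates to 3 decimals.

solid 
facet normal -0.355 0.703 -0.616
outer loop
vertex -1.845 1.472 1.325
vertex -2.609 1.349 1.625
vertex -2.026 1.877 1.891
endloop
endfacet
facet normal 0.967 0.184 0.177
outer loop
vertex -1.845 1.472 1.325
vertex -2.026 1.877 1.891
vertex -1.831 -0.189 2.975
endloop
endfacet
facet normal -0.355 0.702 -0.617
outer loop
vertex -2.026 1.877 1.891
vertex -2.609 1.349 1.625
vertex -2.647 1.885 2.257
endloop
endfacet
facet normal 0.459 0.446 0.768
outer loop
vertex -2.026 1.877 1.891
vertex -2.647 1.885 2.257
vertex -1.831 -0.189 2.975
endloop
endfacet
facet normal -0.355 0.702 -0.617
outer loop
vertex -2.647 1.885 2.257
vertex -2.609 1.349 1.625
vertex -3.238 1.49 2.147
endloop
endfacet
facet normal -0.307 0.201 0.930
outer loop
vertex -2.647 1.885 2.257
vertex -3.238 1.49 2.147
vertex -1.831 -0.189 2.975
endloop
endfacet
facet normal -0.354 0.703 -0.617
outer loop
vertex -3.238 1.49 2.147
vertex -2.609 1.349 1.625
vertex -3.356 0.988 1.643
endloop
endfacet
facet normal -0.756 -0.366 0.542
outer loop
vertex -3.238 1.49 2.147
vertex -3.356 0.988 1.643
vertex -1.831 -0.189 2.975
endloop
endfacet
facet normal -0.355 0.703 -0.617
outer loop
vertex -3.356 0.988 1.643
vertex -2.609 1.349 1.625
vertex -2.911 0.759 1.126
endloop
endfacet
facet normal -0.549 -0.829 -0.105
outer loop
vertex -3.356 0.988 1.643
vertex -2.911 0.759 1.126
vertex -1.831 -0.189 2.975
endloop
endfacet
facet normal -0.355 0.703 -0.617
outer loop
vertex -2.911 0.759 1.126
vertex -2.609 1.349 1.625
vertex -2.238 0.974 0.984
endloop
endfacet
facet normal 0.158 -0.838 -0.522
outer loop
vertex -2.911 0.759 1.126
vertex -2.238 0.974 0.984
vertex -1.831 -0.189 2.975
endloop
endfacet
facet normal -0.355 0.703 -0.617
outer loop
vertex -2.238 0.974 0.984
vertex -2.609 1.349 1.625
vertex -1.845 1.472 1.325
endloop
endfacet
facet normal 0.833 -0.386 -0.396
outer loop
vertex -2.238 0.974 0.984
vertex -1.845 1.472 1.325
vertex -1.831 -0.189 2.975
endloop
endfacet
facet normal -0.256 -0.243 -0.936
outer loop
vertex -1.384 2.122 -1.478
vertex -1.922 2.616 -1.459
vertex -1.257 2.809 -1.691
endloop
endfacet
facet normal 0.951 -0.237 -0.198
outer loop
vertex -1.384 2.122 -1.478
vertex -1.257 2.809 -1.691
vertex -1.101 2.391 -0.44
endloop
endfacet
facet normal 0.951 -0.239 -0.198
outer loop
vertex -1.101 2.391 -0.44
vertex -1.257 2.809 -1.691
vertex -0.973 3.077 -0.652
endloop
endfacet
facet normal 0.255 0.242 0.936
outer loop
vertex -1.101 2.391 -0.44
vertex -0.973 3.077 -0.652
vertex -1.638 2.884 -0.421
endloop
endfacet
facet normal -0.256 -0.243 -0.936
outer loop
vertex -1.257 2.809 -1.691
vertex -1.922 2.616 -1.459
vertex -1.794 3.302 -1.672
endloop
endfacet
facet normal 0.627 0.696 -0.351
outer loop
vertex -1.257 2.809 -1.691
vertex -1.794 3.302 -1.672
vertex -0.973 3.077 -0.652
endloop
endfacet
facet normal 0.627 0.696 -0.351
outer loop
vertex -0.973 3.077 -0.652
vertex -1.794 3.302 -1.672
vertex -1.511 3.571 -0.633
endloop
endfacet
facet normal 0.255 0.242 0.936
outer loop
vertex -0.973 3.077 -0.652
vertex -1.511 3.571 -0.633
vertex -1.638 2.884 -0.421
endloop
endfacet
facet normal -0.256 -0.243 -0.936
outer loop
vertex -1.794 3.302 -1.672
vertex -1.922 2.616 -1.459
vertex -2.459 3.109 -1.44
endloop
endfacet
facet normal -0.324 0.933 -0.153
outer loop
vertex -1.794 3.302 -1.672
vertex -2.459 3.109 -1.44
vertex -1.511 3.571 -0.633
endloop
endfacet
facet normal -0.324 0.933 -0.154
outer loop
vertex -1.511 3.571 -0.633
vertex -2.459 3.109 -1.44
vertex -2.176 3.378 -0.402
endloop
endfacet
facet normal 0.255 0.242 0.936
outer loop
vertex -1.511 3.571 -0.633
vertex -2.176 3.378 -0.402
vertex -1.638 2.884 -0.421
endloop
endfacet
facet normal -0.255 -0.242 -0.936
outer loop
vertex -2.459 3.109 -1.44
vertex -1.922 2.616 -1.459
vertex -2.587 2.423 -1.228
endloop
endfacet
facet normal -0.951 0.238 0.197
outer loop
vertex -2.459 3.109 -1.44
vertex -2.587 2.423 -1.228
vertex -2.176 3.378 -0.402
endloop
endfacet
facet normal -0.951 0.237 0.199
outer loop
vertex -2.176 3.378 -0.402
vertex -2.587 2.423 -1.228
vertex -2.303 2.691 -0.189
endloop
endfacet
facet normal 0.256 0.243 0.936
outer loop
vertex -2.176 3.378 -0.402
vertex -2.303 2.691 -0.189
vertex -1.638 2.884 -0.421
endloop
endfacet
facet normal -0.255 -0.242 -0.936
outer loop
vertex -2.587 2.423 -1.228
vertex -1.922 2.616 -1.459
vertex -2.049 1.929 -1.247
endloop
endfacet
facet normal -0.627 -0.696 0.351
outer loop
vertex -2.587 2.423 -1.228
vertex -2.049 1.929 -1.247
vertex -2.303 2.691 -0.189
endloop
endfacet
facet normal -0.627 -0.696 0.351
outer loop
vertex -2.303 2.691 -0.189
vertex -2.049 1.929 -1.247
vertex -1.766 2.198 -0.208
endloop
endfacet
facet normal 0.256 0.243 0.936
outer loop
vertex -2.303 2.691 -0.189
vertex -1.766 2.198 -0.208
vertex -1.638 2.884 -0.421
endloop
endfacet
facet normal -0.255 -0.242 -0.936
outer loop
vertex -2.049 1.929 -1.247
vertex -1.922 2.616 -1.459
vertex -1.384 2.122 -1.478
endloop
endfacet
facet normal 0.324 -0.933 0.153
outer loop
vertex -2.049 1.929 -1.247
vertex -1.384 2.122 -1.478
vertex -1.766 2.198 -0.208
endloop
endfacet
facet normal 0.324 -0.933 0.153
outer loop
vertex -1.766 2.198 -0.208
vertex -1.384 2.122 -1.478
vertex -1.101 2.391 -0.44
endloop
endfacet
facet normal 0.256 0.243 0.936
outer loop
vertex -1.766 2.198 -0.208
vertex -1.101 2.391 -0.44
vertex -1.638 2.884 -0.421
endloop
endfacet

endsolid


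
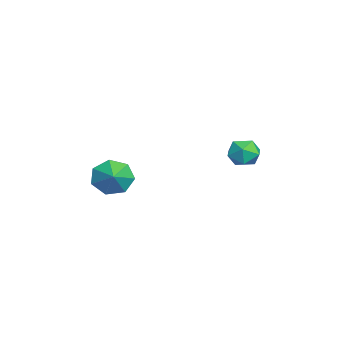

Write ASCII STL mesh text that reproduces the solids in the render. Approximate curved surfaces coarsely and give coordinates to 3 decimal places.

solid 
facet normal -0.888 -0.102 -0.449
outer loop
vertex 0.058 -4.266 -3.612
vertex -0.392 -3.998 -2.784
vertex -0.083 -3.433 -3.522
endloop
endfacet
facet normal 0.885 0.195 -0.423
outer loop
vertex 0.058 -4.266 -3.612
vertex -0.083 -3.433 -3.522
vertex 0.612 -3.882 -2.276
endloop
endfacet
facet normal -0.887 -0.102 -0.450
outer loop
vertex -0.083 -3.433 -3.522
vertex -0.392 -3.998 -2.784
vertex -0.457 -3.025 -2.876
endloop
endfacet
facet normal 0.655 0.750 -0.095
outer loop
vertex -0.083 -3.433 -3.522
vertex -0.457 -3.025 -2.876
vertex 0.612 -3.882 -2.276
endloop
endfacet
facet normal -0.888 -0.102 -0.449
outer loop
vertex -0.457 -3.025 -2.876
vertex -0.392 -3.998 -2.784
vertex -0.781 -3.35 -2.161
endloop
endfacet
facet normal 0.343 0.787 0.513
outer loop
vertex -0.457 -3.025 -2.876
vertex -0.781 -3.35 -2.161
vertex 0.612 -3.882 -2.276
endloop
endfacet
facet normal -0.888 -0.102 -0.448
outer loop
vertex -0.781 -3.35 -2.161
vertex -0.392 -3.998 -2.784
vertex -0.812 -4.163 -1.914
endloop
endfacet
facet normal 0.184 0.279 0.942
outer loop
vertex -0.781 -3.35 -2.161
vertex -0.812 -4.163 -1.914
vertex 0.612 -3.882 -2.276
endloop
endfacet
facet normal -0.888 -0.103 -0.448
outer loop
vertex -0.812 -4.163 -1.914
vertex -0.392 -3.998 -2.784
vertex -0.526 -4.852 -2.322
endloop
endfacet
facet normal 0.299 -0.392 0.870
outer loop
vertex -0.812 -4.163 -1.914
vertex -0.526 -4.852 -2.322
vertex 0.612 -3.882 -2.276
endloop
endfacet
facet normal -0.888 -0.103 -0.448
outer loop
vertex -0.526 -4.852 -2.322
vertex -0.392 -3.998 -2.784
vertex -0.139 -4.898 -3.078
endloop
endfacet
facet normal 0.599 -0.720 0.351
outer loop
vertex -0.526 -4.852 -2.322
vertex -0.139 -4.898 -3.078
vertex 0.612 -3.882 -2.276
endloop
endfacet
facet normal -0.888 -0.103 -0.449
outer loop
vertex -0.139 -4.898 -3.078
vertex -0.392 -3.998 -2.784
vertex 0.058 -4.266 -3.612
endloop
endfacet
facet normal 0.860 -0.458 -0.225
outer loop
vertex -0.139 -4.898 -3.078
vertex 0.058 -4.266 -3.612
vertex 0.612 -3.882 -2.276
endloop
endfacet
facet normal -0.006 0.901 0.433
outer loop
vertex -2.072 2.353 -1.762
vertex -1.725 2.018 -1.06
vertex -1.225 2.319 -1.68
endloop
endfacet
facet normal 0.065 0.960 -0.273
outer loop
vertex -2.072 2.353 -1.762
vertex -1.225 2.319 -1.68
vertex -1.589 2.131 -2.427
endloop
endfacet
facet normal -0.500 0.645 -0.578
outer loop
vertex -2.072 2.353 -1.762
vertex -1.589 2.131 -2.427
vertex -2.313 1.712 -2.268
endloop
endfacet
facet normal -0.918 0.392 -0.059
outer loop
vertex -2.072 2.353 -1.762
vertex -2.313 1.712 -2.268
vertex -2.397 1.642 -1.424
endloop
endfacet
facet normal -0.614 0.550 0.566
outer loop
vertex -2.072 2.353 -1.762
vertex -2.397 1.642 -1.424
vertex -1.725 2.018 -1.06
endloop
endfacet
facet normal 0.650 0.600 -0.467
outer loop
vertex -1.589 2.131 -2.427
vertex -1.225 2.319 -1.68
vertex -0.943 1.658 -2.136
endloop
endfacet
facet normal 0.536 0.504 0.677
outer loop
vertex -1.225 2.319 -1.68
vertex -1.725 2.018 -1.06
vertex -1.027 1.588 -1.292
endloop
endfacet
facet normal -0.448 -0.063 0.892
outer loop
vertex -1.725 2.018 -1.06
vertex -2.397 1.642 -1.424
vertex -1.751 1.169 -1.133
endloop
endfacet
facet normal -0.940 -0.318 -0.120
outer loop
vertex -2.397 1.642 -1.424
vertex -2.313 1.712 -2.268
vertex -2.115 0.981 -1.88
endloop
endfacet
facet normal -0.263 0.091 -0.960
outer loop
vertex -2.313 1.712 -2.268
vertex -1.589 2.131 -2.427
vertex -1.615 1.282 -2.5
endloop
endfacet
facet normal 0.918 -0.392 0.059
outer loop
vertex -1.268 0.947 -1.798
vertex -0.943 1.658 -2.136
vertex -1.027 1.588 -1.292
endloop
endfacet
facet normal 0.500 -0.645 0.578
outer loop
vertex -1.268 0.947 -1.798
vertex -1.027 1.588 -1.292
vertex -1.751 1.169 -1.133
endloop
endfacet
facet normal -0.065 -0.960 0.273
outer loop
vertex -1.268 0.947 -1.798
vertex -1.751 1.169 -1.133
vertex -2.115 0.981 -1.88
endloop
endfacet
facet normal 0.006 -0.901 -0.433
outer loop
vertex -1.268 0.947 -1.798
vertex -2.115 0.981 -1.88
vertex -1.615 1.282 -2.5
endloop
endfacet
facet normal 0.614 -0.550 -0.566
outer loop
vertex -1.268 0.947 -1.798
vertex -1.615 1.282 -2.5
vertex -0.943 1.658 -2.136
endloop
endfacet
facet normal 0.940 0.318 0.120
outer loop
vertex -1.027 1.588 -1.292
vertex -0.943 1.658 -2.136
vertex -1.225 2.319 -1.68
endloop
endfacet
facet normal 0.263 -0.091 0.960
outer loop
vertex -1.751 1.169 -1.133
vertex -1.027 1.588 -1.292
vertex -1.725 2.018 -1.06
endloop
endfacet
facet normal -0.650 -0.600 0.467
outer loop
vertex -2.115 0.981 -1.88
vertex -1.751 1.169 -1.133
vertex -2.397 1.642 -1.424
endloop
endfacet
facet normal -0.536 -0.504 -0.677
outer loop
vertex -1.615 1.282 -2.5
vertex -2.115 0.981 -1.88
vertex -2.313 1.712 -2.268
endloop
endfacet
facet normal 0.448 0.063 -0.892
outer loop
vertex -0.943 1.658 -2.136
vertex -1.615 1.282 -2.5
vertex -1.589 2.131 -2.427
endloop
endfacet

endsolid


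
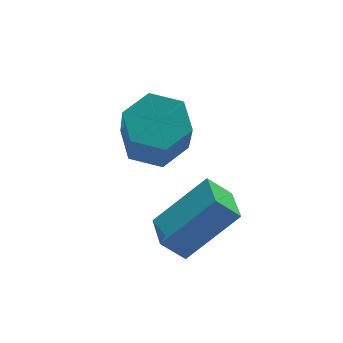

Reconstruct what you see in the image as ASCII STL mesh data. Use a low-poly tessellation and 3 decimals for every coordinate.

solid 
facet normal -0.650 0.243 0.720
outer loop
vertex -0.647 -2.184 1.389
vertex -0.433 -1.167 1.239
vertex -1.979 -2.087 0.153
endloop
endfacet
facet normal -0.203 -0.969 0.143
outer loop
vertex -1.427 -2.293 -0.459
vertex -0.647 -2.184 1.389
vertex -1.979 -2.087 0.153
endloop
endfacet
facet normal -0.650 0.242 0.720
outer loop
vertex -1.979 -2.087 0.153
vertex -0.433 -1.167 1.239
vertex -1.766 -1.07 0.003
endloop
endfacet
facet normal -0.733 0.053 -0.679
outer loop
vertex -1.766 -1.07 0.003
vertex -1.427 -2.293 -0.459
vertex -1.979 -2.087 0.153
endloop
endfacet
facet normal 0.732 -0.054 0.679
outer loop
vertex -0.647 -2.184 1.389
vertex 0.119 -1.373 0.627
vertex -0.433 -1.167 1.239
endloop
endfacet
facet normal -0.203 -0.969 0.143
outer loop
vertex -0.094 -2.39 0.777
vertex -0.647 -2.184 1.389
vertex -1.427 -2.293 -0.459
endloop
endfacet
facet normal 0.732 -0.053 0.679
outer loop
vertex -0.094 -2.39 0.777
vertex 0.119 -1.373 0.627
vertex -0.647 -2.184 1.389
endloop
endfacet
facet normal 0.203 0.969 -0.143
outer loop
vertex -0.433 -1.167 1.239
vertex 0.119 -1.373 0.627
vertex -1.766 -1.07 0.003
endloop
endfacet
facet normal -0.732 0.054 -0.679
outer loop
vertex -1.213 -1.276 -0.609
vertex -1.427 -2.293 -0.459
vertex -1.766 -1.07 0.003
endloop
endfacet
facet normal 0.203 0.969 -0.143
outer loop
vertex -1.766 -1.07 0.003
vertex 0.119 -1.373 0.627
vertex -1.213 -1.276 -0.609
endloop
endfacet
facet normal 0.650 -0.243 -0.720
outer loop
vertex -1.213 -1.276 -0.609
vertex -0.094 -2.39 0.777
vertex -1.427 -2.293 -0.459
endloop
endfacet
facet normal 0.650 -0.242 -0.720
outer loop
vertex 0.119 -1.373 0.627
vertex -0.094 -2.39 0.777
vertex -1.213 -1.276 -0.609
endloop
endfacet
facet normal 0.129 0.463 -0.877
outer loop
vertex -0.424 -0.019 1.404
vertex -1.109 0.46 1.556
vertex -0.341 0.724 1.808
endloop
endfacet
facet normal 0.987 -0.147 0.068
outer loop
vertex -0.424 -0.019 1.404
vertex -0.341 0.724 1.808
vertex -0.626 -0.74 2.773
endloop
endfacet
facet normal 0.987 -0.147 0.069
outer loop
vertex -0.626 -0.74 2.773
vertex -0.341 0.724 1.808
vertex -0.544 0.003 3.177
endloop
endfacet
facet normal -0.131 -0.462 0.877
outer loop
vertex -0.626 -0.74 2.773
vertex -0.544 0.003 3.177
vertex -1.311 -0.26 2.924
endloop
endfacet
facet normal 0.130 0.461 -0.878
outer loop
vertex -0.341 0.724 1.808
vertex -1.109 0.46 1.556
vertex -1.026 1.204 1.959
endloop
endfacet
facet normal 0.578 0.684 0.446
outer loop
vertex -0.341 0.724 1.808
vertex -1.026 1.204 1.959
vertex -0.544 0.003 3.177
endloop
endfacet
facet normal 0.578 0.684 0.446
outer loop
vertex -0.544 0.003 3.177
vertex -1.026 1.204 1.959
vertex -1.229 0.483 3.328
endloop
endfacet
facet normal -0.131 -0.462 0.877
outer loop
vertex -0.544 0.003 3.177
vertex -1.229 0.483 3.328
vertex -1.311 -0.26 2.924
endloop
endfacet
facet normal 0.130 0.461 -0.878
outer loop
vertex -1.026 1.204 1.959
vertex -1.109 0.46 1.556
vertex -1.794 0.94 1.707
endloop
endfacet
facet normal -0.409 0.831 0.377
outer loop
vertex -1.026 1.204 1.959
vertex -1.794 0.94 1.707
vertex -1.229 0.483 3.328
endloop
endfacet
facet normal -0.410 0.831 0.377
outer loop
vertex -1.229 0.483 3.328
vertex -1.794 0.94 1.707
vertex -1.996 0.219 3.076
endloop
endfacet
facet normal -0.129 -0.463 0.877
outer loop
vertex -1.229 0.483 3.328
vertex -1.996 0.219 3.076
vertex -1.311 -0.26 2.924
endloop
endfacet
facet normal 0.131 0.462 -0.877
outer loop
vertex -1.794 0.94 1.707
vertex -1.109 0.46 1.556
vertex -1.876 0.197 1.303
endloop
endfacet
facet normal -0.987 0.146 -0.069
outer loop
vertex -1.794 0.94 1.707
vertex -1.876 0.197 1.303
vertex -1.996 0.219 3.076
endloop
endfacet
facet normal -0.987 0.148 -0.069
outer loop
vertex -1.996 0.219 3.076
vertex -1.876 0.197 1.303
vertex -2.079 -0.524 2.672
endloop
endfacet
facet normal -0.129 -0.463 0.877
outer loop
vertex -1.996 0.219 3.076
vertex -2.079 -0.524 2.672
vertex -1.311 -0.26 2.924
endloop
endfacet
facet normal 0.131 0.462 -0.877
outer loop
vertex -1.876 0.197 1.303
vertex -1.109 0.46 1.556
vertex -1.191 -0.283 1.152
endloop
endfacet
facet normal -0.578 -0.684 -0.446
outer loop
vertex -1.876 0.197 1.303
vertex -1.191 -0.283 1.152
vertex -2.079 -0.524 2.672
endloop
endfacet
facet normal -0.578 -0.684 -0.446
outer loop
vertex -2.079 -0.524 2.672
vertex -1.191 -0.283 1.152
vertex -1.394 -1.004 2.521
endloop
endfacet
facet normal -0.130 -0.461 0.878
outer loop
vertex -2.079 -0.524 2.672
vertex -1.394 -1.004 2.521
vertex -1.311 -0.26 2.924
endloop
endfacet
facet normal 0.129 0.463 -0.877
outer loop
vertex -1.191 -0.283 1.152
vertex -1.109 0.46 1.556
vertex -0.424 -0.019 1.404
endloop
endfacet
facet normal 0.410 -0.831 -0.377
outer loop
vertex -1.191 -0.283 1.152
vertex -0.424 -0.019 1.404
vertex -1.394 -1.004 2.521
endloop
endfacet
facet normal 0.409 -0.831 -0.377
outer loop
vertex -1.394 -1.004 2.521
vertex -0.424 -0.019 1.404
vertex -0.626 -0.74 2.773
endloop
endfacet
facet normal -0.130 -0.461 0.878
outer loop
vertex -1.394 -1.004 2.521
vertex -0.626 -0.74 2.773
vertex -1.311 -0.26 2.924
endloop
endfacet

endsolid


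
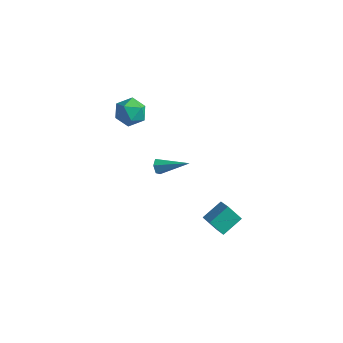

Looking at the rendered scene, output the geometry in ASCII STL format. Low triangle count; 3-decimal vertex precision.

solid 
facet normal -0.646 0.526 -0.553
outer loop
vertex 2.851 -0.1 -2.026
vertex 3.308 1.195 -1.329
vertex 3.716 0.058 -2.886
endloop
endfacet
facet normal -0.296 -0.841 -0.453
outer loop
vertex 4.692 -0.735 -2.051
vertex 2.851 -0.1 -2.026
vertex 3.716 0.058 -2.886
endloop
endfacet
facet normal -0.647 0.525 -0.553
outer loop
vertex 3.716 0.058 -2.886
vertex 3.308 1.195 -1.329
vertex 4.172 1.353 -2.189
endloop
endfacet
facet normal 0.703 0.129 -0.699
outer loop
vertex 4.172 1.353 -2.189
vertex 4.692 -0.735 -2.051
vertex 3.716 0.058 -2.886
endloop
endfacet
facet normal -0.703 -0.128 0.700
outer loop
vertex 2.851 -0.1 -2.026
vertex 4.284 0.402 -0.494
vertex 3.308 1.195 -1.329
endloop
endfacet
facet normal -0.296 -0.841 -0.452
outer loop
vertex 3.828 -0.893 -1.191
vertex 2.851 -0.1 -2.026
vertex 4.692 -0.735 -2.051
endloop
endfacet
facet normal -0.703 -0.129 0.700
outer loop
vertex 3.828 -0.893 -1.191
vertex 4.284 0.402 -0.494
vertex 2.851 -0.1 -2.026
endloop
endfacet
facet normal 0.296 0.841 0.452
outer loop
vertex 3.308 1.195 -1.329
vertex 4.284 0.402 -0.494
vertex 4.172 1.353 -2.189
endloop
endfacet
facet normal 0.703 0.129 -0.700
outer loop
vertex 5.149 0.56 -1.354
vertex 4.692 -0.735 -2.051
vertex 4.172 1.353 -2.189
endloop
endfacet
facet normal 0.296 0.841 0.452
outer loop
vertex 4.172 1.353 -2.189
vertex 4.284 0.402 -0.494
vertex 5.149 0.56 -1.354
endloop
endfacet
facet normal 0.646 -0.526 0.553
outer loop
vertex 5.149 0.56 -1.354
vertex 3.828 -0.893 -1.191
vertex 4.692 -0.735 -2.051
endloop
endfacet
facet normal 0.646 -0.525 0.553
outer loop
vertex 4.284 0.402 -0.494
vertex 3.828 -0.893 -1.191
vertex 5.149 0.56 -1.354
endloop
endfacet
facet normal 0.390 0.667 0.635
outer loop
vertex -3.492 3.289 2.702
vertex -4.174 2.933 3.495
vertex -3.179 2.469 3.372
endloop
endfacet
facet normal 0.874 0.460 0.154
outer loop
vertex -3.492 3.289 2.702
vertex -3.179 2.469 3.372
vertex -2.959 2.413 2.292
endloop
endfacet
facet normal 0.620 0.609 -0.495
outer loop
vertex -3.492 3.289 2.702
vertex -2.959 2.413 2.292
vertex -3.818 2.843 1.746
endloop
endfacet
facet normal -0.024 0.909 -0.416
outer loop
vertex -3.492 3.289 2.702
vertex -3.818 2.843 1.746
vertex -4.569 3.164 2.49
endloop
endfacet
facet normal -0.165 0.945 0.282
outer loop
vertex -3.492 3.289 2.702
vertex -4.569 3.164 2.49
vertex -4.174 2.933 3.495
endloop
endfacet
facet normal 0.947 -0.248 0.206
outer loop
vertex -2.959 2.413 2.292
vertex -3.179 2.469 3.372
vertex -3.311 1.516 2.83
endloop
endfacet
facet normal 0.162 0.087 0.983
outer loop
vertex -3.179 2.469 3.372
vertex -4.174 2.933 3.495
vertex -4.062 1.837 3.574
endloop
endfacet
facet normal -0.736 0.536 0.413
outer loop
vertex -4.174 2.933 3.495
vertex -4.569 3.164 2.49
vertex -4.921 2.267 3.028
endloop
endfacet
facet normal -0.506 0.478 -0.718
outer loop
vertex -4.569 3.164 2.49
vertex -3.818 2.843 1.746
vertex -4.701 2.211 1.948
endloop
endfacet
facet normal 0.534 -0.006 -0.845
outer loop
vertex -3.818 2.843 1.746
vertex -2.959 2.413 2.292
vertex -3.706 1.747 1.825
endloop
endfacet
facet normal 0.024 -0.909 0.416
outer loop
vertex -4.388 1.391 2.618
vertex -3.311 1.516 2.83
vertex -4.062 1.837 3.574
endloop
endfacet
facet normal -0.620 -0.609 0.495
outer loop
vertex -4.388 1.391 2.618
vertex -4.062 1.837 3.574
vertex -4.921 2.267 3.028
endloop
endfacet
facet normal -0.874 -0.460 -0.154
outer loop
vertex -4.388 1.391 2.618
vertex -4.921 2.267 3.028
vertex -4.701 2.211 1.948
endloop
endfacet
facet normal -0.390 -0.667 -0.635
outer loop
vertex -4.388 1.391 2.618
vertex -4.701 2.211 1.948
vertex -3.706 1.747 1.825
endloop
endfacet
facet normal 0.165 -0.945 -0.282
outer loop
vertex -4.388 1.391 2.618
vertex -3.706 1.747 1.825
vertex -3.311 1.516 2.83
endloop
endfacet
facet normal 0.506 -0.478 0.718
outer loop
vertex -4.062 1.837 3.574
vertex -3.311 1.516 2.83
vertex -3.179 2.469 3.372
endloop
endfacet
facet normal -0.534 0.006 0.845
outer loop
vertex -4.921 2.267 3.028
vertex -4.062 1.837 3.574
vertex -4.174 2.933 3.495
endloop
endfacet
facet normal -0.947 0.248 -0.206
outer loop
vertex -4.701 2.211 1.948
vertex -4.921 2.267 3.028
vertex -4.569 3.164 2.49
endloop
endfacet
facet normal -0.162 -0.087 -0.983
outer loop
vertex -3.706 1.747 1.825
vertex -4.701 2.211 1.948
vertex -3.818 2.843 1.746
endloop
endfacet
facet normal 0.736 -0.536 -0.413
outer loop
vertex -3.311 1.516 2.83
vertex -3.706 1.747 1.825
vertex -2.959 2.413 2.292
endloop
endfacet
facet normal -0.869 -0.304 -0.391
outer loop
vertex -1.831 2.394 -2.637
vertex -2.107 2.539 -2.136
vertex -2.052 2.937 -2.568
endloop
endfacet
facet normal 0.514 0.311 -0.800
outer loop
vertex -1.831 2.394 -2.637
vertex -2.052 2.937 -2.568
vertex -0.213 3.201 -1.284
endloop
endfacet
facet normal -0.869 -0.304 -0.391
outer loop
vertex -2.052 2.937 -2.568
vertex -2.107 2.539 -2.136
vertex -2.328 3.082 -2.067
endloop
endfacet
facet normal 0.041 0.966 -0.257
outer loop
vertex -2.052 2.937 -2.568
vertex -2.328 3.082 -2.067
vertex -0.213 3.201 -1.284
endloop
endfacet
facet normal -0.869 -0.304 -0.390
outer loop
vertex -2.328 3.082 -2.067
vertex -2.107 2.539 -2.136
vertex -2.383 2.685 -1.635
endloop
endfacet
facet normal -0.275 0.725 0.631
outer loop
vertex -2.328 3.082 -2.067
vertex -2.383 2.685 -1.635
vertex -0.213 3.201 -1.284
endloop
endfacet
facet normal -0.869 -0.303 -0.391
outer loop
vertex -2.383 2.685 -1.635
vertex -2.107 2.539 -2.136
vertex -2.163 2.142 -1.704
endloop
endfacet
facet normal -0.117 -0.172 0.978
outer loop
vertex -2.383 2.685 -1.635
vertex -2.163 2.142 -1.704
vertex -0.213 3.201 -1.284
endloop
endfacet
facet normal -0.869 -0.303 -0.391
outer loop
vertex -2.163 2.142 -1.704
vertex -2.107 2.539 -2.136
vertex -1.887 1.996 -2.205
endloop
endfacet
facet normal 0.355 -0.827 0.436
outer loop
vertex -2.163 2.142 -1.704
vertex -1.887 1.996 -2.205
vertex -0.213 3.201 -1.284
endloop
endfacet
facet normal -0.869 -0.302 -0.391
outer loop
vertex -1.887 1.996 -2.205
vertex -2.107 2.539 -2.136
vertex -1.831 2.394 -2.637
endloop
endfacet
facet normal 0.671 -0.586 -0.453
outer loop
vertex -1.887 1.996 -2.205
vertex -1.831 2.394 -2.637
vertex -0.213 3.201 -1.284
endloop
endfacet

endsolid


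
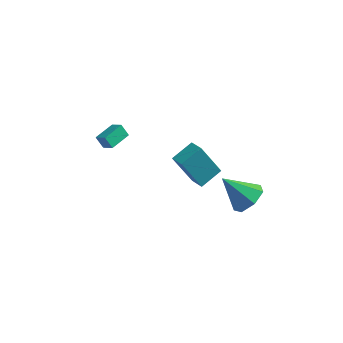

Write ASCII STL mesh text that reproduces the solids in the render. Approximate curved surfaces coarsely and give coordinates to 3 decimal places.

solid 
facet normal -0.558 0.077 0.826
outer loop
vertex -3.882 1.693 2.522
vertex -3.473 2.905 2.686
vertex -4.534 1.976 2.055
endloop
endfacet
facet normal -0.317 -0.940 -0.127
outer loop
vertex -4.087 1.915 1.394
vertex -3.882 1.693 2.522
vertex -4.534 1.976 2.055
endloop
endfacet
facet normal -0.558 0.077 0.826
outer loop
vertex -4.534 1.976 2.055
vertex -3.473 2.905 2.686
vertex -4.125 3.188 2.219
endloop
endfacet
facet normal -0.767 0.333 -0.549
outer loop
vertex -4.125 3.188 2.219
vertex -4.087 1.915 1.394
vertex -4.534 1.976 2.055
endloop
endfacet
facet normal 0.767 -0.333 0.549
outer loop
vertex -3.882 1.693 2.522
vertex -3.026 2.844 2.025
vertex -3.473 2.905 2.686
endloop
endfacet
facet normal -0.317 -0.940 -0.127
outer loop
vertex -3.435 1.632 1.861
vertex -3.882 1.693 2.522
vertex -4.087 1.915 1.394
endloop
endfacet
facet normal 0.767 -0.333 0.549
outer loop
vertex -3.435 1.632 1.861
vertex -3.026 2.844 2.025
vertex -3.882 1.693 2.522
endloop
endfacet
facet normal 0.317 0.940 0.127
outer loop
vertex -3.473 2.905 2.686
vertex -3.026 2.844 2.025
vertex -4.125 3.188 2.219
endloop
endfacet
facet normal -0.767 0.333 -0.549
outer loop
vertex -3.678 3.127 1.558
vertex -4.087 1.915 1.394
vertex -4.125 3.188 2.219
endloop
endfacet
facet normal 0.317 0.940 0.127
outer loop
vertex -4.125 3.188 2.219
vertex -3.026 2.844 2.025
vertex -3.678 3.127 1.558
endloop
endfacet
facet normal 0.558 -0.077 -0.826
outer loop
vertex -3.678 3.127 1.558
vertex -3.435 1.632 1.861
vertex -4.087 1.915 1.394
endloop
endfacet
facet normal 0.558 -0.077 -0.826
outer loop
vertex -3.026 2.844 2.025
vertex -3.435 1.632 1.861
vertex -3.678 3.127 1.558
endloop
endfacet
facet normal -0.779 0.565 -0.274
outer loop
vertex 0.312 0.678 3.233
vertex 0.934 1.797 3.773
vertex 1.262 1.067 1.332
endloop
endfacet
facet normal -0.447 -0.806 -0.388
outer loop
vertex 1.986 0.543 1.587
vertex 0.312 0.678 3.233
vertex 1.262 1.067 1.332
endloop
endfacet
facet normal -0.779 0.564 -0.273
outer loop
vertex 1.262 1.067 1.332
vertex 0.934 1.797 3.773
vertex 1.883 2.187 1.873
endloop
endfacet
facet normal 0.440 0.181 -0.879
outer loop
vertex 1.883 2.187 1.873
vertex 1.986 0.543 1.587
vertex 1.262 1.067 1.332
endloop
endfacet
facet normal -0.440 -0.180 0.880
outer loop
vertex 0.312 0.678 3.233
vertex 1.658 1.273 4.028
vertex 0.934 1.797 3.773
endloop
endfacet
facet normal -0.447 -0.806 -0.389
outer loop
vertex 1.037 0.153 3.487
vertex 0.312 0.678 3.233
vertex 1.986 0.543 1.587
endloop
endfacet
facet normal -0.439 -0.181 0.880
outer loop
vertex 1.037 0.153 3.487
vertex 1.658 1.273 4.028
vertex 0.312 0.678 3.233
endloop
endfacet
facet normal 0.447 0.806 0.388
outer loop
vertex 0.934 1.797 3.773
vertex 1.658 1.273 4.028
vertex 1.883 2.187 1.873
endloop
endfacet
facet normal 0.439 0.181 -0.880
outer loop
vertex 2.608 1.662 2.127
vertex 1.986 0.543 1.587
vertex 1.883 2.187 1.873
endloop
endfacet
facet normal 0.447 0.806 0.388
outer loop
vertex 1.883 2.187 1.873
vertex 1.658 1.273 4.028
vertex 2.608 1.662 2.127
endloop
endfacet
facet normal 0.779 -0.565 0.273
outer loop
vertex 2.608 1.662 2.127
vertex 1.037 0.153 3.487
vertex 1.986 0.543 1.587
endloop
endfacet
facet normal 0.779 -0.564 0.274
outer loop
vertex 1.658 1.273 4.028
vertex 1.037 0.153 3.487
vertex 2.608 1.662 2.127
endloop
endfacet
facet normal 0.708 0.093 -0.700
outer loop
vertex 4.215 3.738 -1.054
vertex 3.472 3.595 -1.824
vertex 3.801 4.518 -1.369
endloop
endfacet
facet normal 0.193 0.454 0.870
outer loop
vertex 4.215 3.738 -1.054
vertex 3.801 4.518 -1.369
vertex 2.028 3.405 -0.396
endloop
endfacet
facet normal 0.708 0.093 -0.700
outer loop
vertex 3.801 4.518 -1.369
vertex 3.472 3.595 -1.824
vertex 3.139 4.602 -2.027
endloop
endfacet
facet normal -0.307 0.855 0.418
outer loop
vertex 3.801 4.518 -1.369
vertex 3.139 4.602 -2.027
vertex 2.028 3.405 -0.396
endloop
endfacet
facet normal 0.707 0.093 -0.701
outer loop
vertex 3.139 4.602 -2.027
vertex 3.472 3.595 -1.824
vertex 2.727 3.929 -2.532
endloop
endfacet
facet normal -0.804 0.582 -0.120
outer loop
vertex 3.139 4.602 -2.027
vertex 2.727 3.929 -2.532
vertex 2.028 3.405 -0.396
endloop
endfacet
facet normal 0.708 0.094 -0.700
outer loop
vertex 2.727 3.929 -2.532
vertex 3.472 3.595 -1.824
vertex 2.877 3.004 -2.505
endloop
endfacet
facet normal -0.926 -0.160 -0.342
outer loop
vertex 2.727 3.929 -2.532
vertex 2.877 3.004 -2.505
vertex 2.028 3.405 -0.396
endloop
endfacet
facet normal 0.708 0.093 -0.700
outer loop
vertex 2.877 3.004 -2.505
vertex 3.472 3.595 -1.824
vertex 3.474 2.524 -1.965
endloop
endfacet
facet normal -0.580 -0.811 -0.079
outer loop
vertex 2.877 3.004 -2.505
vertex 3.474 2.524 -1.965
vertex 2.028 3.405 -0.396
endloop
endfacet
facet normal 0.708 0.094 -0.700
outer loop
vertex 3.474 2.524 -1.965
vertex 3.472 3.595 -1.824
vertex 4.07 2.851 -1.319
endloop
endfacet
facet normal -0.026 -0.882 0.471
outer loop
vertex 3.474 2.524 -1.965
vertex 4.07 2.851 -1.319
vertex 2.028 3.405 -0.396
endloop
endfacet
facet normal 0.708 0.094 -0.700
outer loop
vertex 4.07 2.851 -1.319
vertex 3.472 3.595 -1.824
vertex 4.215 3.738 -1.054
endloop
endfacet
facet normal 0.317 -0.319 0.893
outer loop
vertex 4.07 2.851 -1.319
vertex 4.215 3.738 -1.054
vertex 2.028 3.405 -0.396
endloop
endfacet

endsolid


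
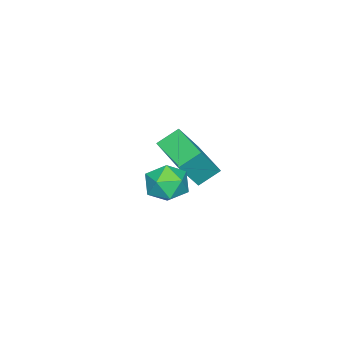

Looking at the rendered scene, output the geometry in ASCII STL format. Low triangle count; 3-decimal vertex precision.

solid 
facet normal -0.654 0.519 0.551
outer loop
vertex -1.102 -1.941 -2.031
vertex 0.064 -0.222 -2.265
vertex -2.022 -1.52 -3.52
endloop
endfacet
facet normal -0.558 -0.822 0.113
outer loop
vertex -1.244 -2.138 -4.175
vertex -1.102 -1.941 -2.031
vertex -2.022 -1.52 -3.52
endloop
endfacet
facet normal -0.654 0.519 0.550
outer loop
vertex -2.022 -1.52 -3.52
vertex 0.064 -0.222 -2.265
vertex -0.856 0.198 -3.754
endloop
endfacet
facet normal -0.511 0.234 -0.827
outer loop
vertex -0.856 0.198 -3.754
vertex -1.244 -2.138 -4.175
vertex -2.022 -1.52 -3.52
endloop
endfacet
facet normal 0.511 -0.234 0.827
outer loop
vertex -1.102 -1.941 -2.031
vertex 0.842 -0.84 -2.92
vertex 0.064 -0.222 -2.265
endloop
endfacet
facet normal -0.558 -0.822 0.113
outer loop
vertex -0.324 -2.558 -2.686
vertex -1.102 -1.941 -2.031
vertex -1.244 -2.138 -4.175
endloop
endfacet
facet normal 0.511 -0.234 0.827
outer loop
vertex -0.324 -2.558 -2.686
vertex 0.842 -0.84 -2.92
vertex -1.102 -1.941 -2.031
endloop
endfacet
facet normal 0.558 0.822 -0.113
outer loop
vertex 0.064 -0.222 -2.265
vertex 0.842 -0.84 -2.92
vertex -0.856 0.198 -3.754
endloop
endfacet
facet normal -0.511 0.234 -0.827
outer loop
vertex -0.078 -0.419 -4.409
vertex -1.244 -2.138 -4.175
vertex -0.856 0.198 -3.754
endloop
endfacet
facet normal 0.558 0.822 -0.112
outer loop
vertex -0.856 0.198 -3.754
vertex 0.842 -0.84 -2.92
vertex -0.078 -0.419 -4.409
endloop
endfacet
facet normal 0.654 -0.519 -0.550
outer loop
vertex -0.078 -0.419 -4.409
vertex -0.324 -2.558 -2.686
vertex -1.244 -2.138 -4.175
endloop
endfacet
facet normal 0.654 -0.519 -0.551
outer loop
vertex 0.842 -0.84 -2.92
vertex -0.324 -2.558 -2.686
vertex -0.078 -0.419 -4.409
endloop
endfacet
facet normal -0.996 -0.049 0.073
outer loop
vertex 3.122 0.426 -2.073
vertex 3.209 -0.13 -1.26
vertex 3.166 0.854 -1.183
endloop
endfacet
facet normal -0.793 0.563 -0.232
outer loop
vertex 3.122 0.426 -2.073
vertex 3.166 0.854 -1.183
vertex 3.664 1.242 -1.944
endloop
endfacet
facet normal -0.414 0.404 -0.816
outer loop
vertex 3.122 0.426 -2.073
vertex 3.664 1.242 -1.944
vertex 4.015 0.498 -2.491
endloop
endfacet
facet normal -0.383 -0.306 -0.871
outer loop
vertex 3.122 0.426 -2.073
vertex 4.015 0.498 -2.491
vertex 3.734 -0.351 -2.069
endloop
endfacet
facet normal -0.743 -0.587 -0.322
outer loop
vertex 3.122 0.426 -2.073
vertex 3.734 -0.351 -2.069
vertex 3.209 -0.13 -1.26
endloop
endfacet
facet normal -0.363 0.904 0.223
outer loop
vertex 3.664 1.242 -1.944
vertex 3.166 0.854 -1.183
vertex 4.086 1.191 -1.051
endloop
endfacet
facet normal -0.691 -0.086 0.717
outer loop
vertex 3.166 0.854 -1.183
vertex 3.209 -0.13 -1.26
vertex 3.805 0.342 -0.629
endloop
endfacet
facet normal -0.282 -0.956 0.078
outer loop
vertex 3.209 -0.13 -1.26
vertex 3.734 -0.351 -2.069
vertex 4.156 -0.402 -1.176
endloop
endfacet
facet normal 0.300 -0.502 -0.811
outer loop
vertex 3.734 -0.351 -2.069
vertex 4.015 0.498 -2.491
vertex 4.654 -0.014 -1.937
endloop
endfacet
facet normal 0.250 0.647 -0.720
outer loop
vertex 4.015 0.498 -2.491
vertex 3.664 1.242 -1.944
vertex 4.611 0.97 -1.86
endloop
endfacet
facet normal 0.383 0.306 0.871
outer loop
vertex 4.698 0.414 -1.047
vertex 4.086 1.191 -1.051
vertex 3.805 0.342 -0.629
endloop
endfacet
facet normal 0.414 -0.404 0.816
outer loop
vertex 4.698 0.414 -1.047
vertex 3.805 0.342 -0.629
vertex 4.156 -0.402 -1.176
endloop
endfacet
facet normal 0.793 -0.563 0.232
outer loop
vertex 4.698 0.414 -1.047
vertex 4.156 -0.402 -1.176
vertex 4.654 -0.014 -1.937
endloop
endfacet
facet normal 0.996 0.049 -0.073
outer loop
vertex 4.698 0.414 -1.047
vertex 4.654 -0.014 -1.937
vertex 4.611 0.97 -1.86
endloop
endfacet
facet normal 0.743 0.587 0.322
outer loop
vertex 4.698 0.414 -1.047
vertex 4.611 0.97 -1.86
vertex 4.086 1.191 -1.051
endloop
endfacet
facet normal -0.300 0.502 0.811
outer loop
vertex 3.805 0.342 -0.629
vertex 4.086 1.191 -1.051
vertex 3.166 0.854 -1.183
endloop
endfacet
facet normal -0.250 -0.647 0.720
outer loop
vertex 4.156 -0.402 -1.176
vertex 3.805 0.342 -0.629
vertex 3.209 -0.13 -1.26
endloop
endfacet
facet normal 0.363 -0.904 -0.223
outer loop
vertex 4.654 -0.014 -1.937
vertex 4.156 -0.402 -1.176
vertex 3.734 -0.351 -2.069
endloop
endfacet
facet normal 0.691 0.086 -0.717
outer loop
vertex 4.611 0.97 -1.86
vertex 4.654 -0.014 -1.937
vertex 4.015 0.498 -2.491
endloop
endfacet
facet normal 0.282 0.956 -0.078
outer loop
vertex 4.086 1.191 -1.051
vertex 4.611 0.97 -1.86
vertex 3.664 1.242 -1.944
endloop
endfacet

endsolid
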